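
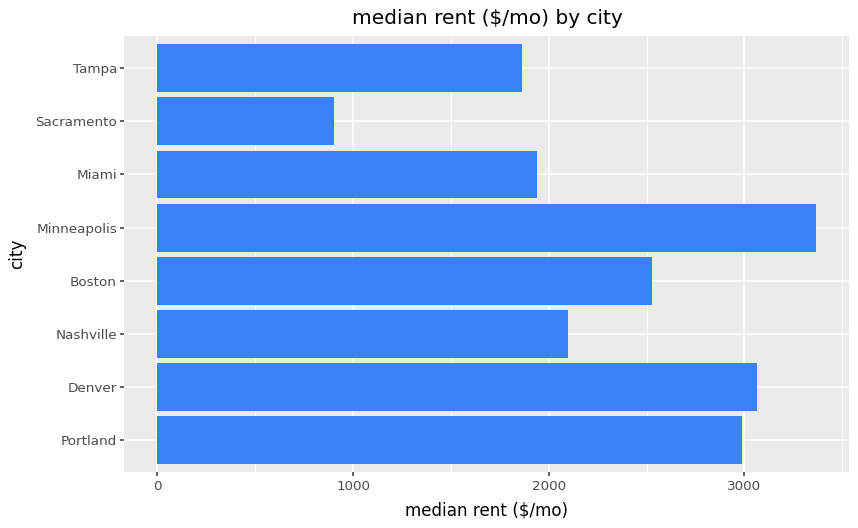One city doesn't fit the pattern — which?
Sacramento ≈ 1000; the rest sit between ≈ 2000 and ≈ 3500.

Sacramento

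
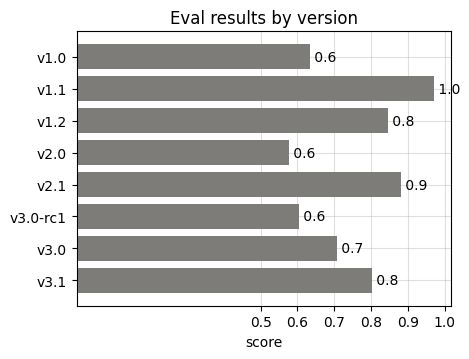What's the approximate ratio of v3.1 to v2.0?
≈ 1.33×

v3.1 ≈ 0.8, v2.0 ≈ 0.6; 0.8/0.6 ≈ 1.33.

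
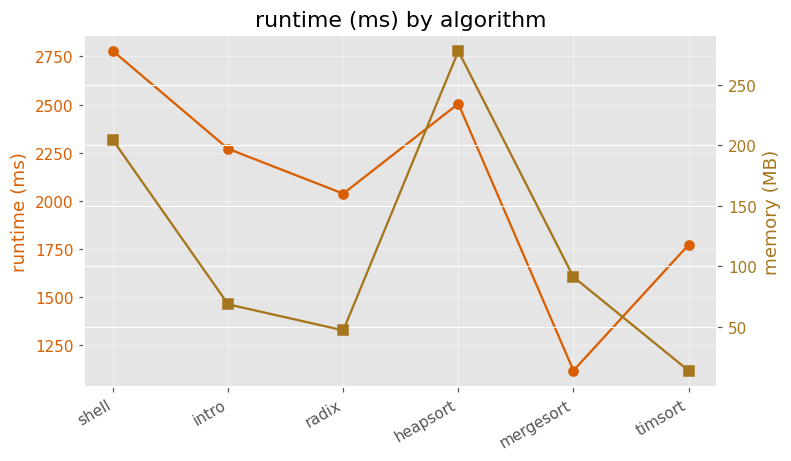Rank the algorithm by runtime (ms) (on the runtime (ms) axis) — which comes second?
Top 3 (on the runtime (ms) axis): shell ≈ 2800, heapsort ≈ 2600, intro ≈ 2200.

heapsort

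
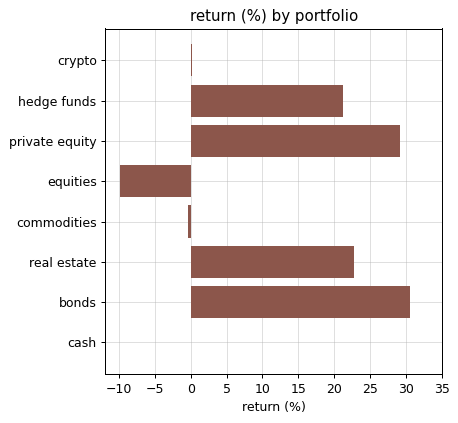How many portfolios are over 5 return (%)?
4

Above 5: hedge funds, private equity, real estate, bonds.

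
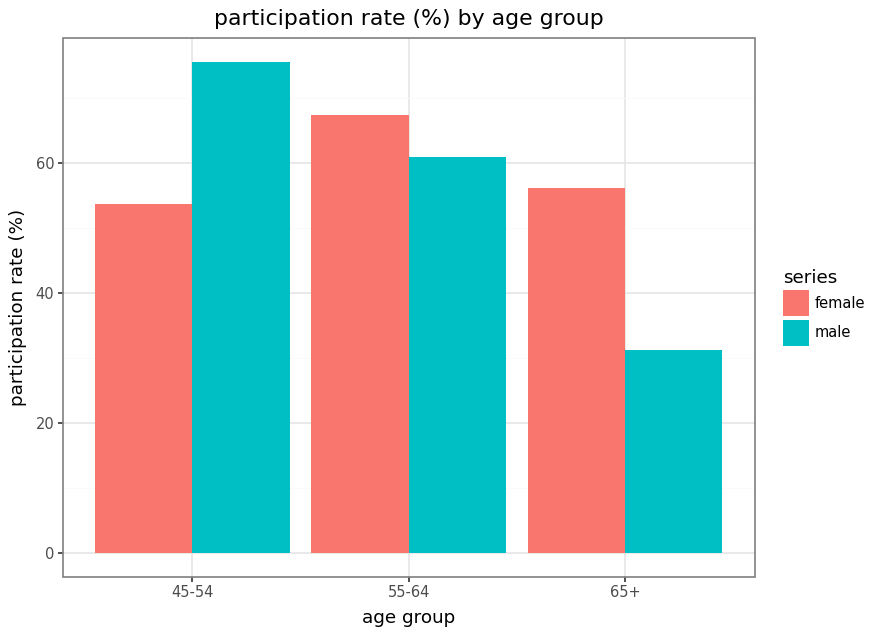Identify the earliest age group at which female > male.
45-54: female ≈ 50 vs male ≈ 80 (not yet); 55-64: female ≈ 70 vs male ≈ 60 (first crossover).

55-64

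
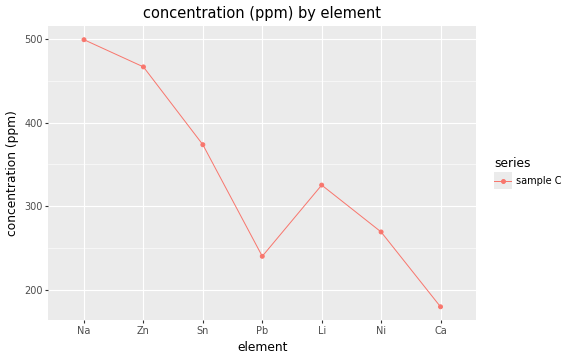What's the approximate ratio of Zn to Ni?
Zn ≈ 450, Ni ≈ 250; 450/250 ≈ 1.8.

≈ 1.8×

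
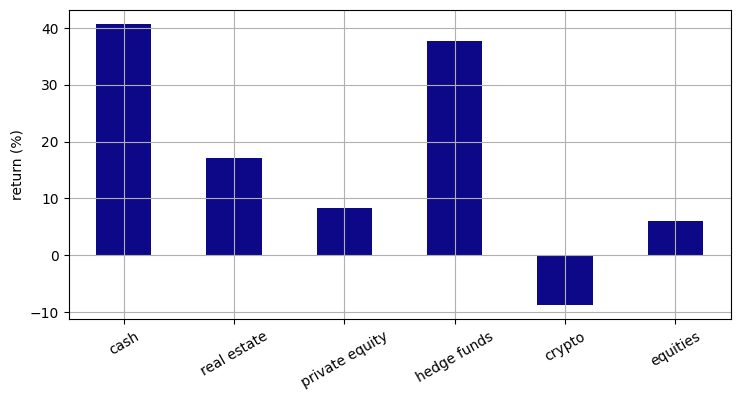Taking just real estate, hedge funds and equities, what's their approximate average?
≈ 20

(15 + 40 + 5) / 3 ≈ 20.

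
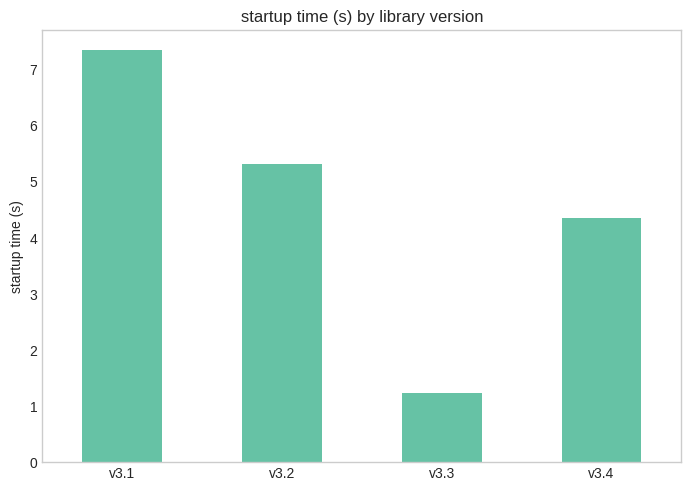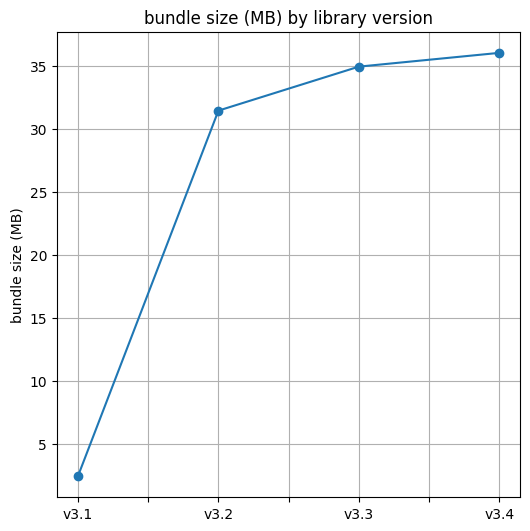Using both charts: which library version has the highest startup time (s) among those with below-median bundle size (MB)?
v3.1

Chart 2 median bundle size (MB) ≈ 35; below-median library versions: v3.1, v3.2. Among those, v3.1 has the highest startup time (s) (≈ 7).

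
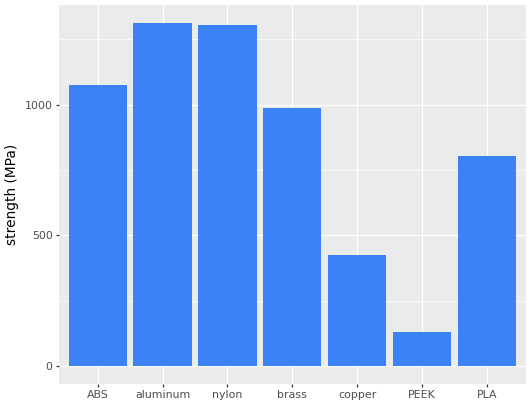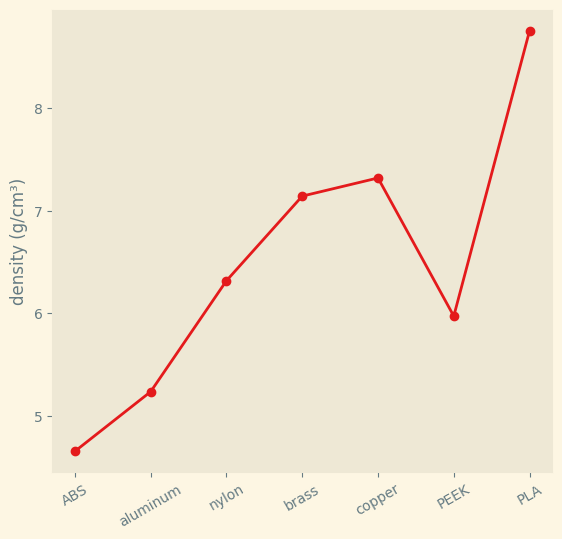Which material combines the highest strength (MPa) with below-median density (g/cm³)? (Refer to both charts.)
aluminum

Chart 2 median density (g/cm³) ≈ 6; below-median materials: ABS, aluminum, PEEK. Among those, aluminum has the highest strength (MPa) (≈ 1400).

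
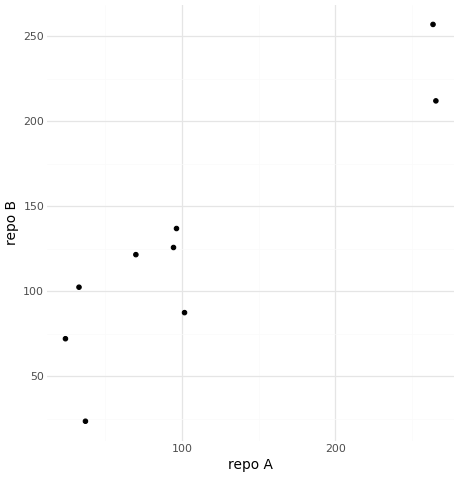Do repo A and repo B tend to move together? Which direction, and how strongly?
positive, strong

Points are positively correlated; strong (|r| ≈ 0.9).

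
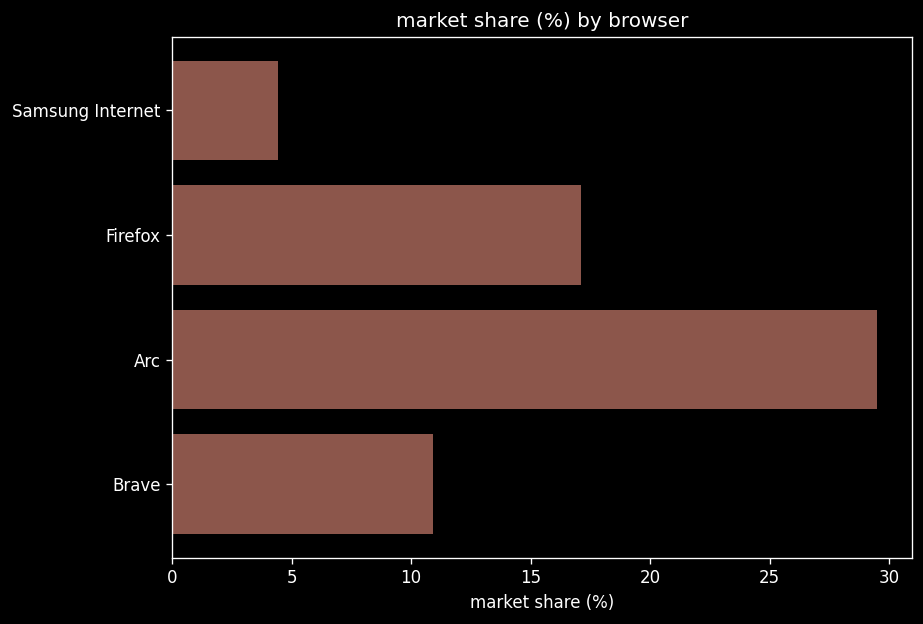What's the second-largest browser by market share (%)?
Firefox

Top 3: Arc ≈ 30, Firefox ≈ 15, Brave ≈ 10.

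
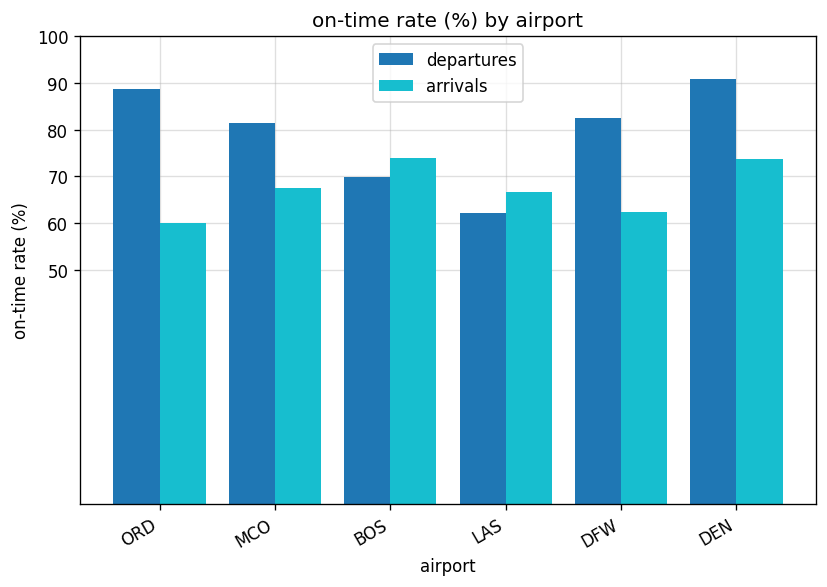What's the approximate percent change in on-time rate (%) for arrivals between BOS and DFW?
BOS ≈ 70, DFW ≈ 60; (60 − 70) / 70 ≈ -14.3%.

≈ -14.3%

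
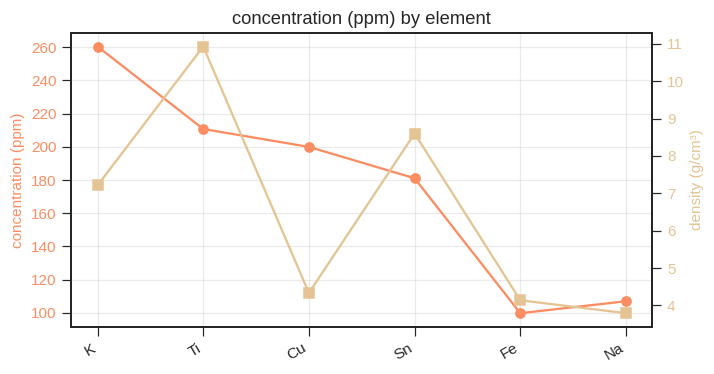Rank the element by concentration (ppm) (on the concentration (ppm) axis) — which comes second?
Top 3 (on the concentration (ppm) axis): K ≈ 260, Ti ≈ 220, Cu ≈ 200.

Ti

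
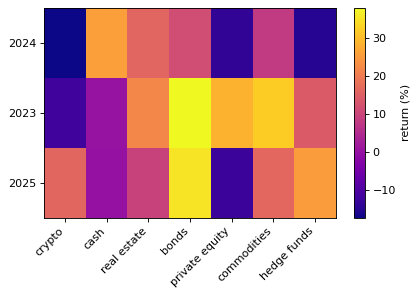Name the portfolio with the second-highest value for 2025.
hedge funds

Top 3 for 2025: bonds ≈ 35, hedge funds ≈ 25, commodities ≈ 15.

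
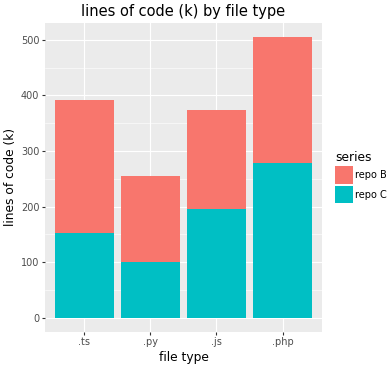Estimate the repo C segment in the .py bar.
≈ 100

repo C top ≈ 100, bottom ≈ 0; segment ≈ 100.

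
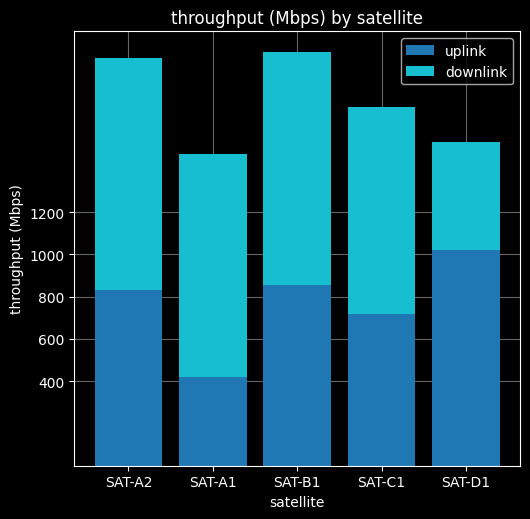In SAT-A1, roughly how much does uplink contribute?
≈ 400

uplink top ≈ 400, bottom ≈ 0; segment ≈ 400.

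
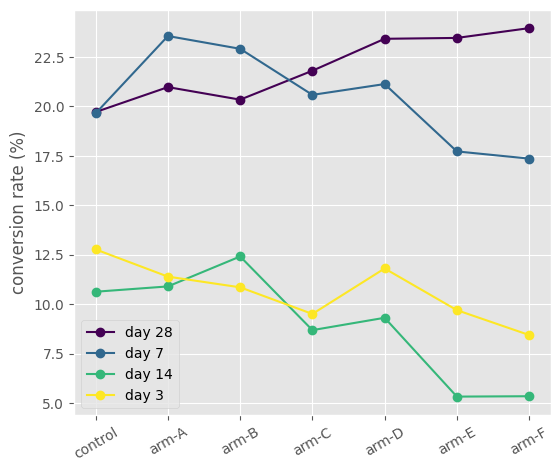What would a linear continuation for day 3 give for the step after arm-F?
≈ 6

Last three: 12, 10, 8 → slope ≈ -2/step → next ≈ 6.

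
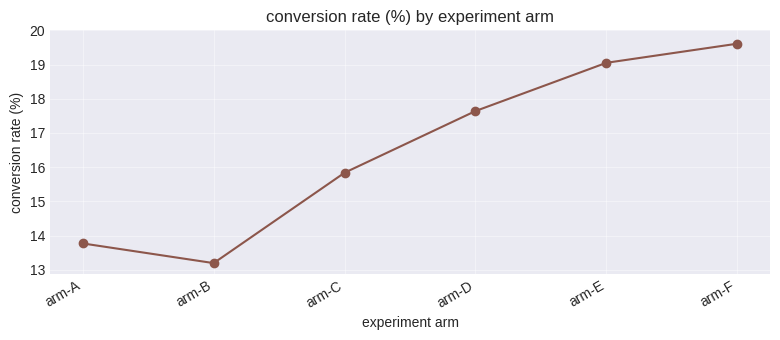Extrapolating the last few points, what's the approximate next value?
≈ 21

Last three: 18, 19, 20 → slope ≈ 1/step → next ≈ 21.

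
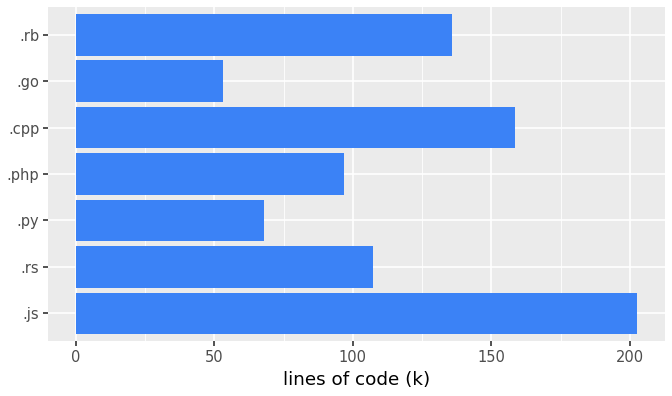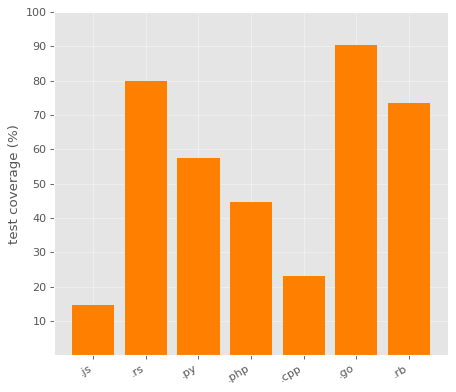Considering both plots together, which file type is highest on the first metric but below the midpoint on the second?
Chart 2 median test coverage (%) ≈ 60; below-median file types: .js, .php, .cpp. Among those, .js has the highest lines of code (k) (≈ 200).

.js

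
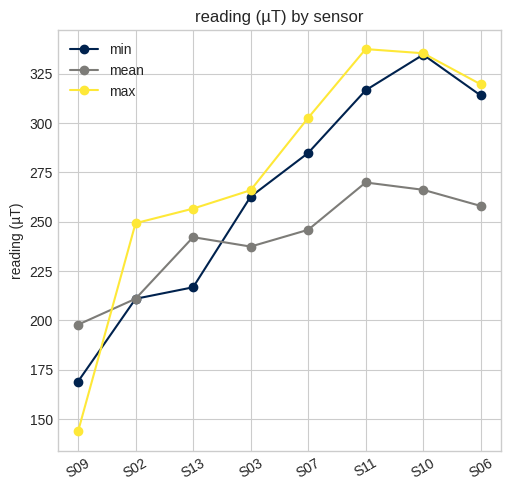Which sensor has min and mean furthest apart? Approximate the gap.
S10, ≈ 80 µT

S10: min ≈ 340, mean ≈ 260 → gap ≈ 80. Next-largest (S06) is only ≈ 60.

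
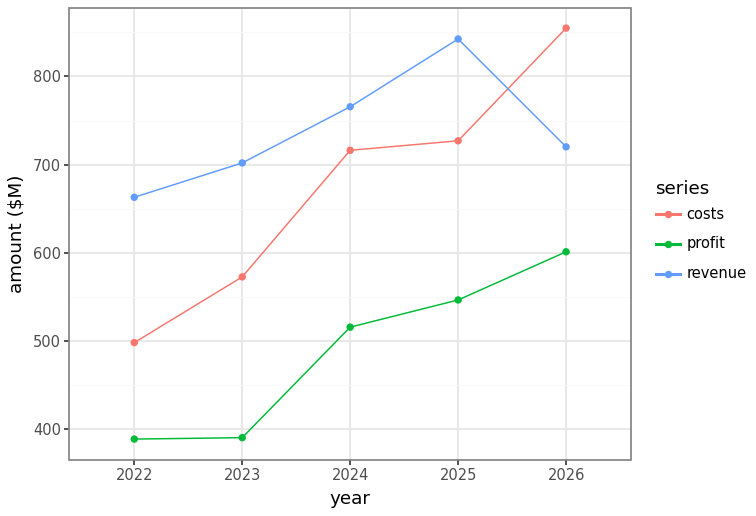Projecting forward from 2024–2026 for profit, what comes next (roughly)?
≈ 650

Last three: 500, 550, 600 → slope ≈ 50/step → next ≈ 650.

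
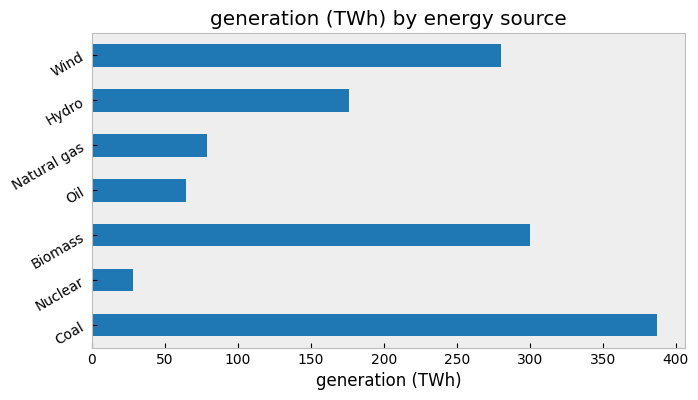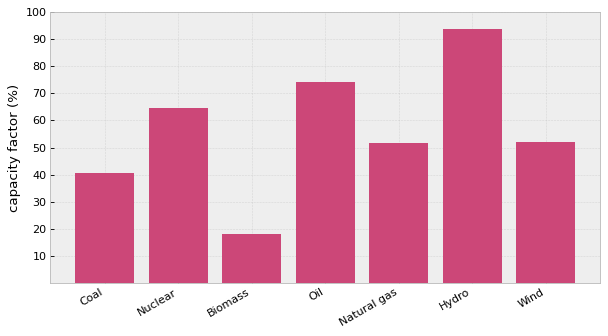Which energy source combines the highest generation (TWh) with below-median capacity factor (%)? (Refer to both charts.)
Chart 2 median capacity factor (%) ≈ 50; below-median energy sources: Coal, Biomass, Natural gas. Among those, Coal has the highest generation (TWh) (≈ 400).

Coal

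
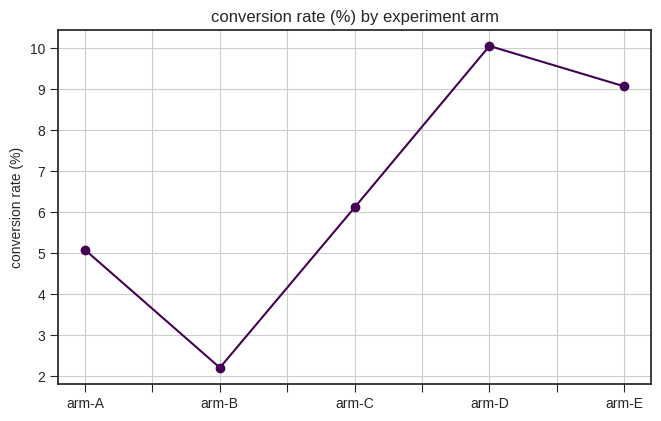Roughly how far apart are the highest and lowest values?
Max arm-D ≈ 10, min arm-B ≈ 2; range ≈ 8.

≈ 8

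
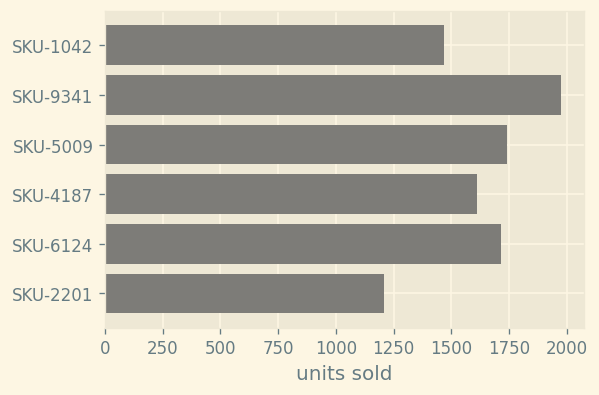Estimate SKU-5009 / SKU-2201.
SKU-5009 ≈ 1800, SKU-2201 ≈ 1200; 1800/1200 ≈ 1.5.

≈ 1.5×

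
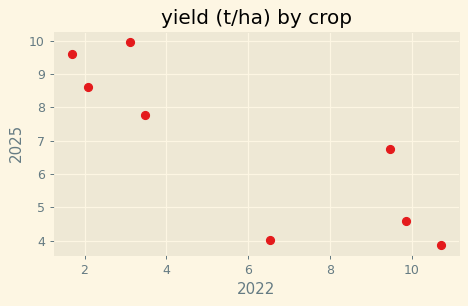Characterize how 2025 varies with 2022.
negative, strong

Points are negatively correlated; strong (|r| ≈ 0.8).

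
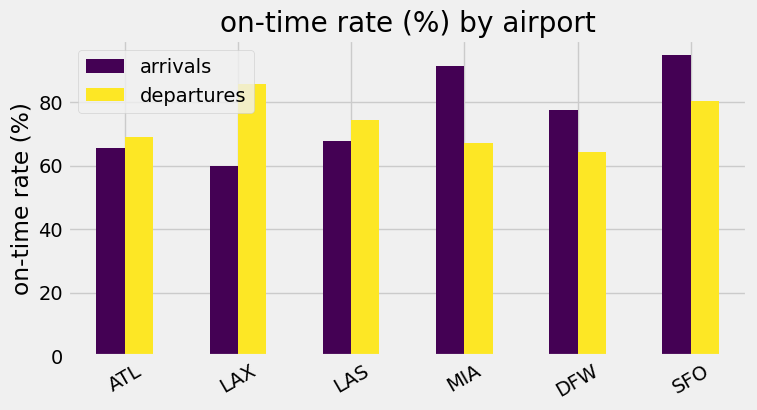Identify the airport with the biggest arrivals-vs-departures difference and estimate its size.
LAX, ≈ 30 %

LAX: arrivals ≈ 60, departures ≈ 90 → gap ≈ 30. Next-largest (MIA) is only ≈ 20.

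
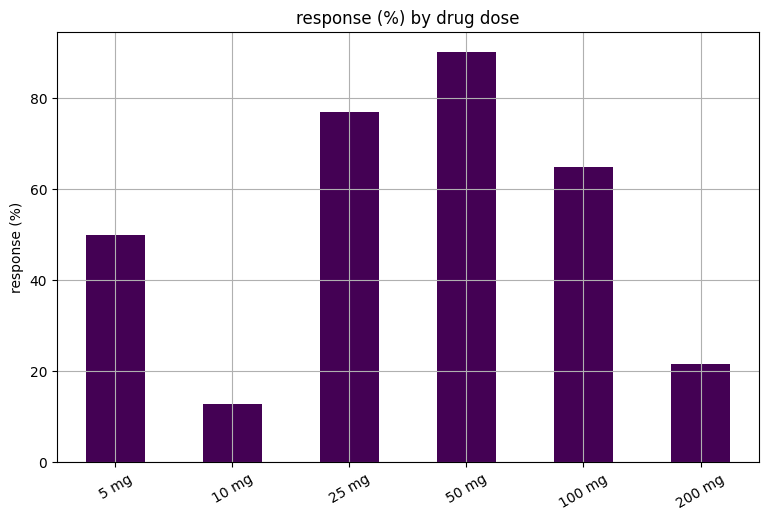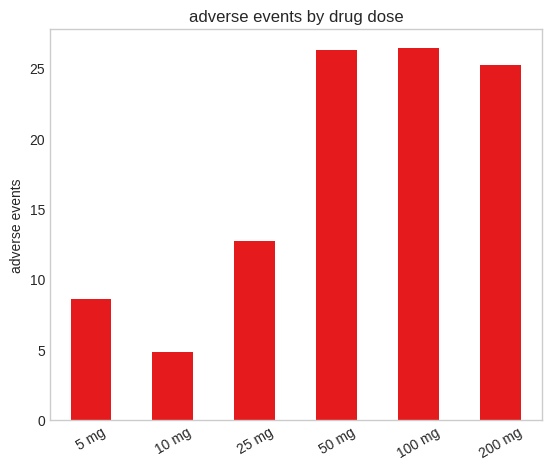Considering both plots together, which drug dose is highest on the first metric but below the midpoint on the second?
Chart 2 median adverse events ≈ 20; below-median drug doses: 5 mg, 10 mg, 25 mg. Among those, 25 mg has the highest response (%) (≈ 80).

25 mg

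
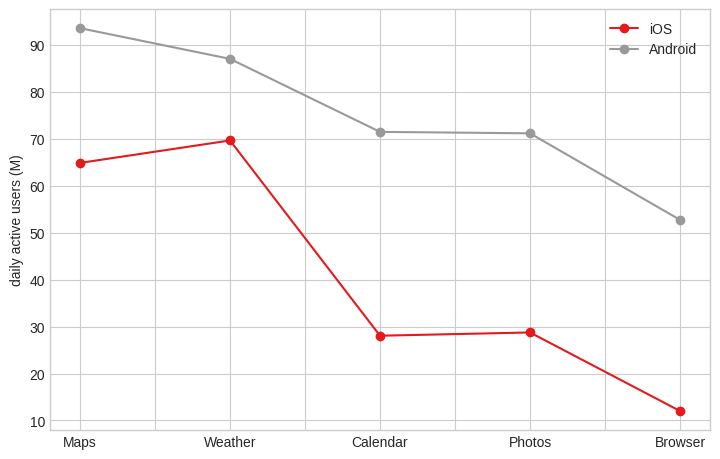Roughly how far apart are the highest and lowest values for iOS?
Max Weather ≈ 70, min Browser ≈ 10; range ≈ 60.

≈ 60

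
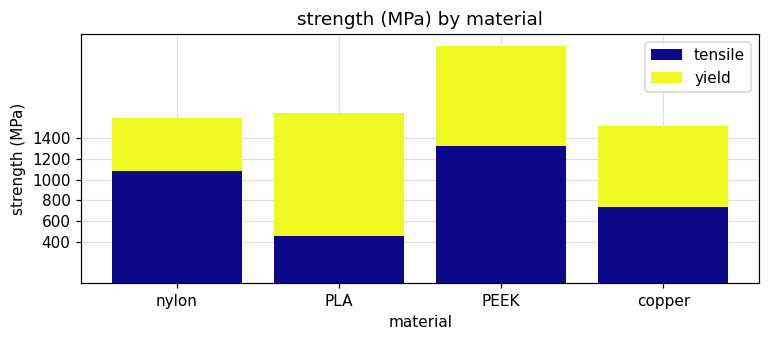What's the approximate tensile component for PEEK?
≈ 1400

tensile top ≈ 1400, bottom ≈ 0; segment ≈ 1400.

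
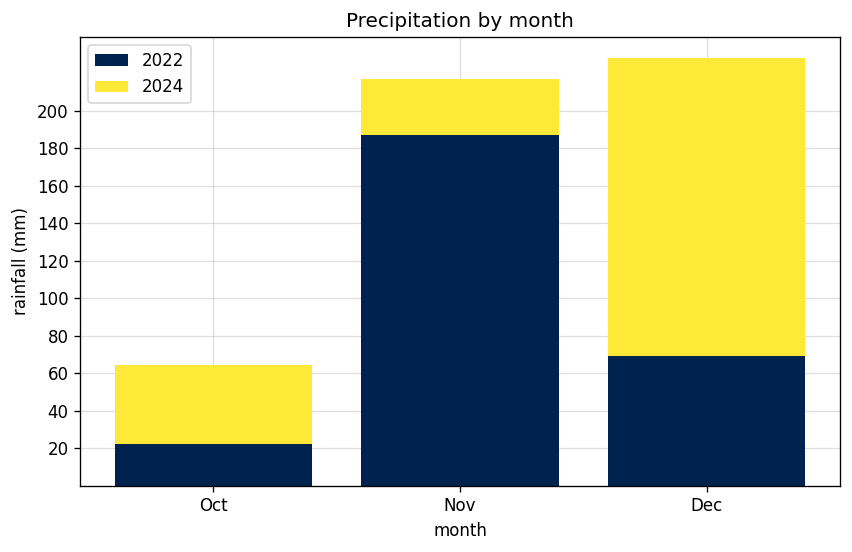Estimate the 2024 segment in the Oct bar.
2024 top ≈ 60, bottom ≈ 20; segment ≈ 40.

≈ 40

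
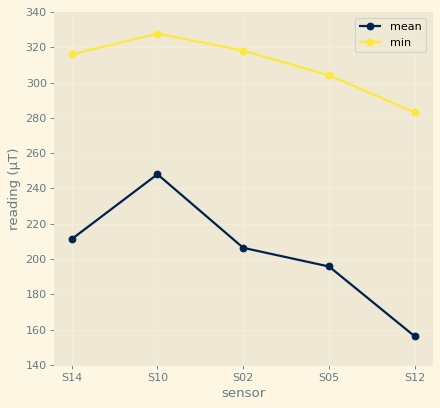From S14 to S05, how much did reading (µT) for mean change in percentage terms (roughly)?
≈ -9.1%

S14 ≈ 220, S05 ≈ 200; (200 − 220) / 220 ≈ -9.1%.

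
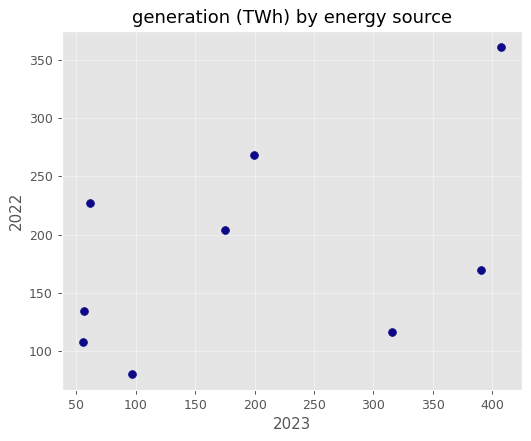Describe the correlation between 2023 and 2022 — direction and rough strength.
Points are positively correlated; moderate (|r| ≈ 0.5).

positive, moderate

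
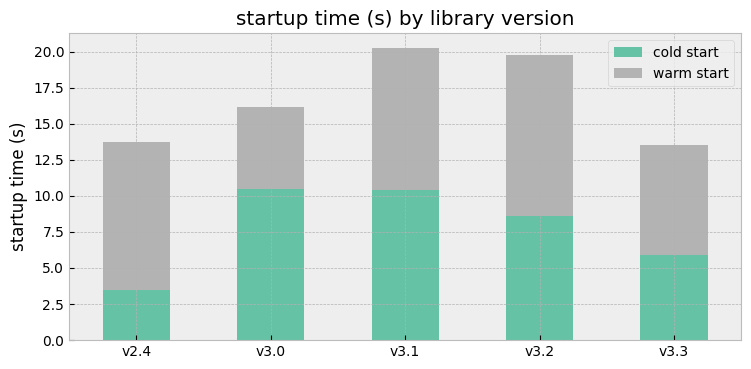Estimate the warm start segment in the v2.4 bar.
≈ 10

warm start top ≈ 14, bottom ≈ 4; segment ≈ 10.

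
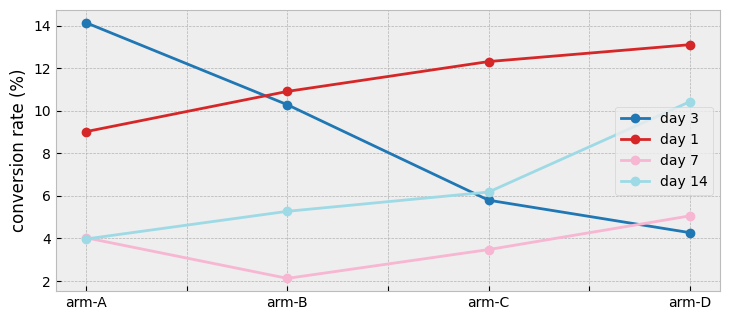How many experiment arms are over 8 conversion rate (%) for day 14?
Above 8: arm-D.

1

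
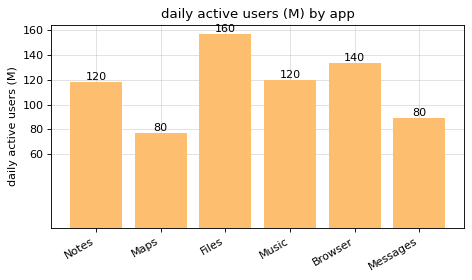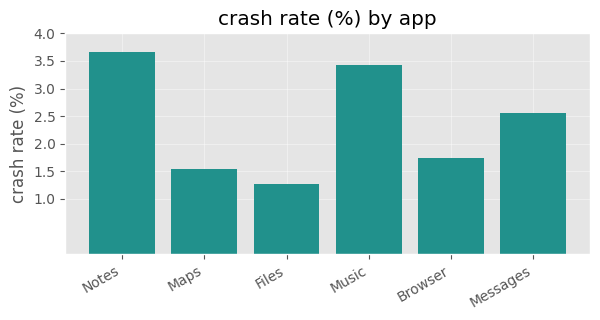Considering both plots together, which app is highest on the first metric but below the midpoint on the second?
Files

Chart 2 median crash rate (%) ≈ 2; below-median apps: Maps, Files, Browser. Among those, Files has the highest daily active users (M) (≈ 160).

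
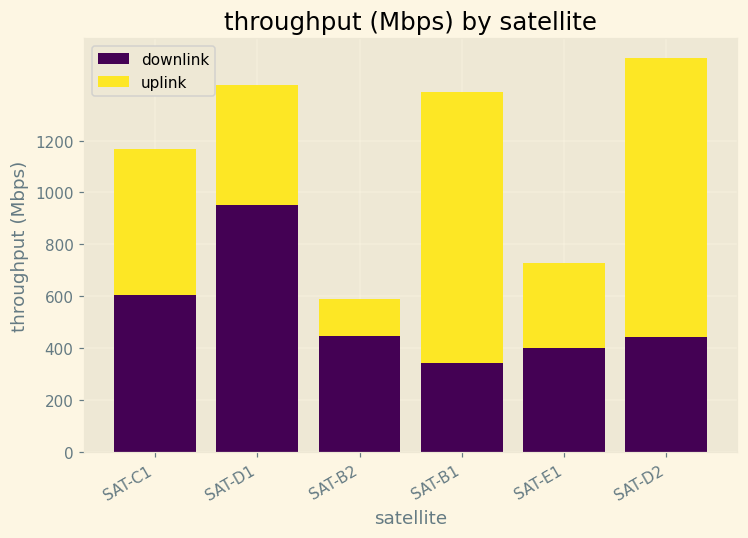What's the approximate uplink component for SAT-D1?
uplink top ≈ 1400, bottom ≈ 1000; segment ≈ 400.

≈ 400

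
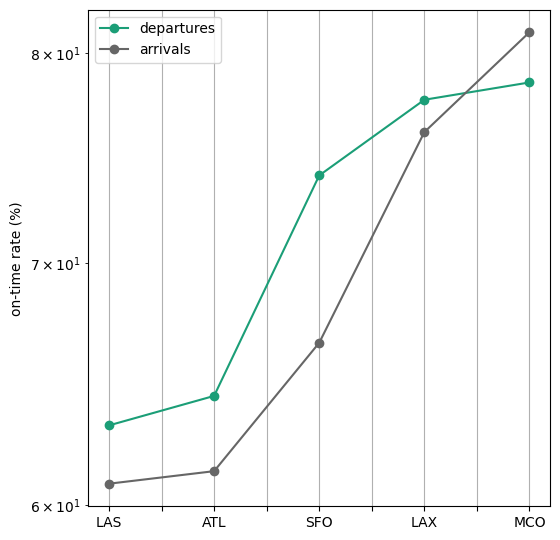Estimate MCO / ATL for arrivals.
≈ 1.32×

MCO ≈ 82, ATL ≈ 62; 82/62 ≈ 1.32.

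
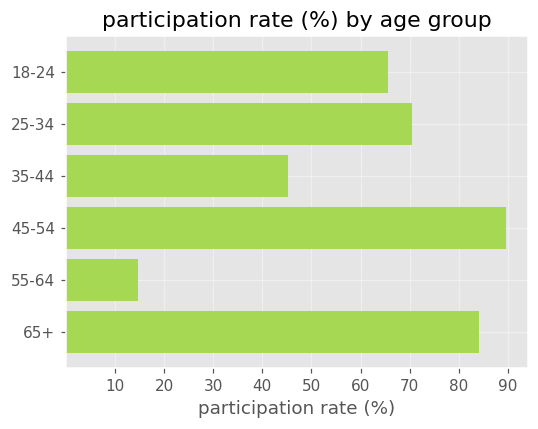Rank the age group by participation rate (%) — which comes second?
Top 3: 45-54 ≈ 90, 65+ ≈ 80, 25-34 ≈ 70.

65+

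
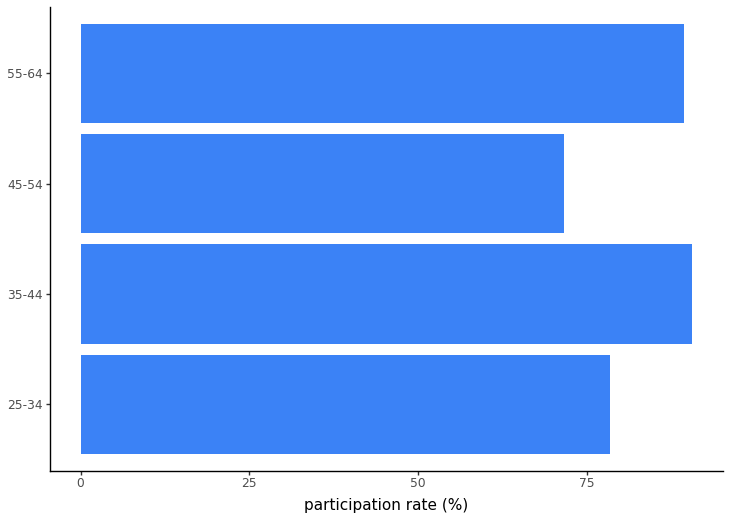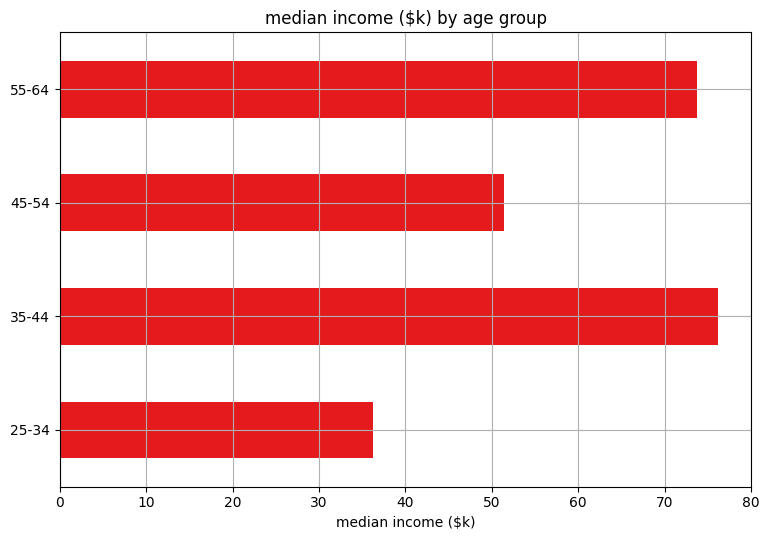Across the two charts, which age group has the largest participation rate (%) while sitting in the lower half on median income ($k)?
Chart 2 median median income ($k) ≈ 60; below-median age groups: 25-34, 45-54. Among those, 25-34 has the highest participation rate (%) (≈ 80).

25-34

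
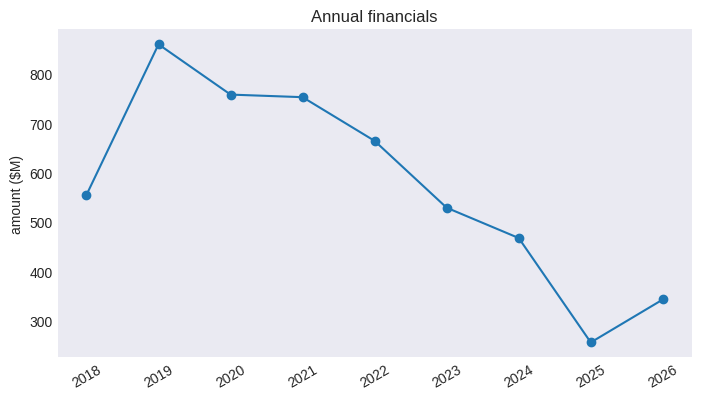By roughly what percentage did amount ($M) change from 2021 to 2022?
2021 ≈ 800, 2022 ≈ 700; (700 − 800) / 800 ≈ -12.5%.

≈ -12.5%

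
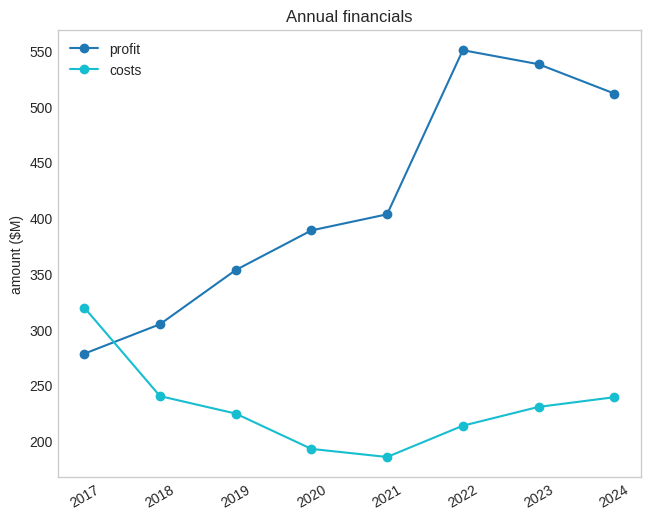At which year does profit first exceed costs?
2018

2017: profit ≈ 300 vs costs ≈ 300 (not yet); 2018: profit ≈ 300 vs costs ≈ 250 (first crossover).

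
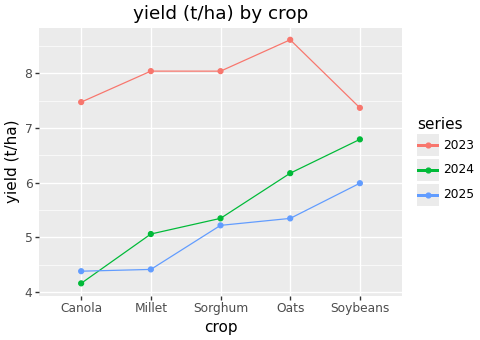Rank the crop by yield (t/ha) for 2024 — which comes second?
Top 3 for 2024: Soybeans ≈ 7.0, Oats ≈ 6.0, Sorghum ≈ 5.5.

Oats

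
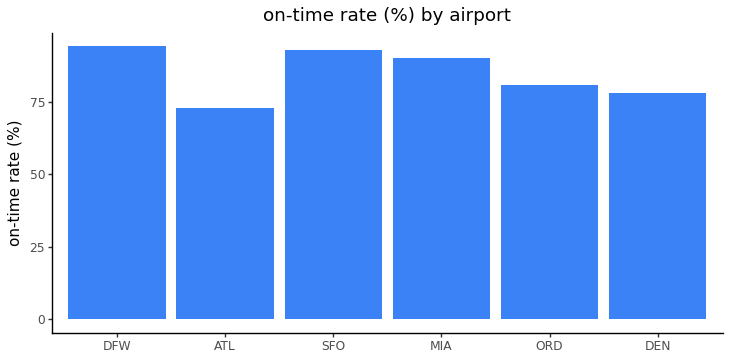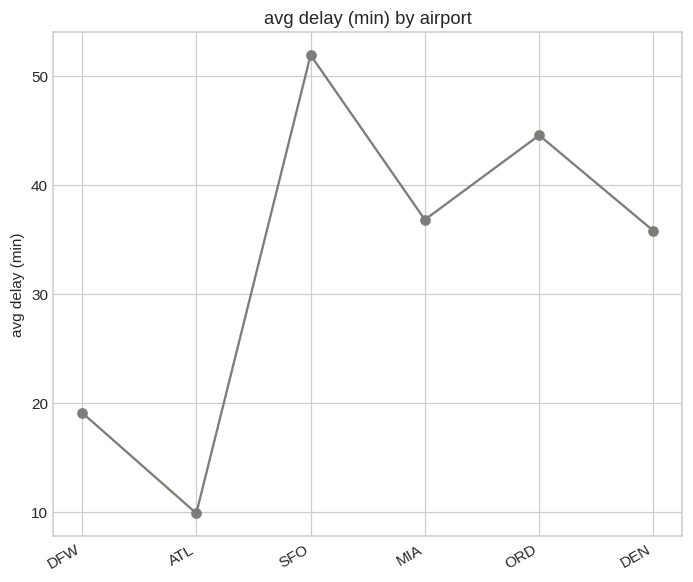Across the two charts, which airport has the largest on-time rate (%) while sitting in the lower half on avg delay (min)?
Chart 2 median avg delay (min) ≈ 35; below-median airports: DFW, ATL, DEN. Among those, DFW has the highest on-time rate (%) (≈ 90).

DFW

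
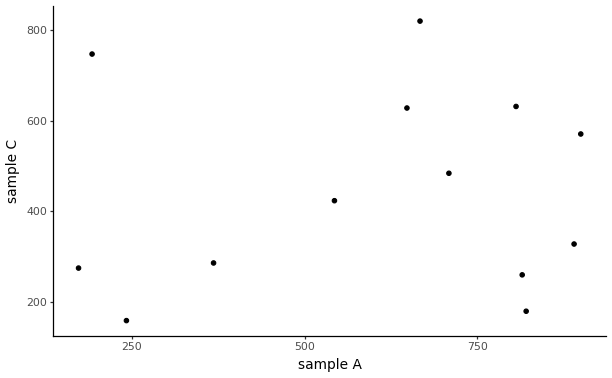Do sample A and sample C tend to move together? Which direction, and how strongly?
no clear correlation

Points are roughly uncorrelated; weak (|r| ≈ 0.1).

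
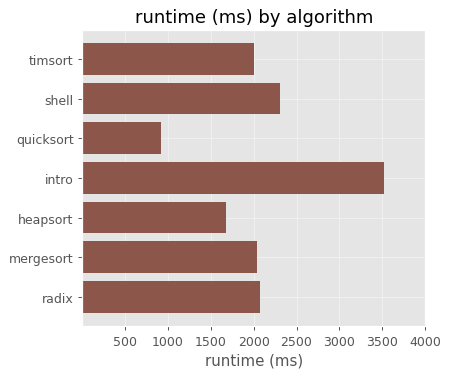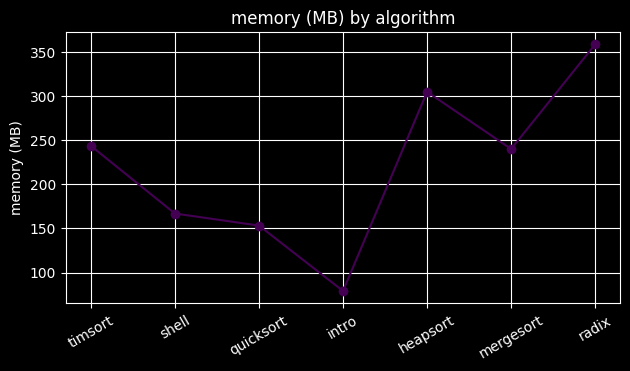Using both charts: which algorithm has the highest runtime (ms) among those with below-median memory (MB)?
Chart 2 median memory (MB) ≈ 250; below-median algorithms: shell, quicksort, intro. Among those, intro has the highest runtime (ms) (≈ 3500).

intro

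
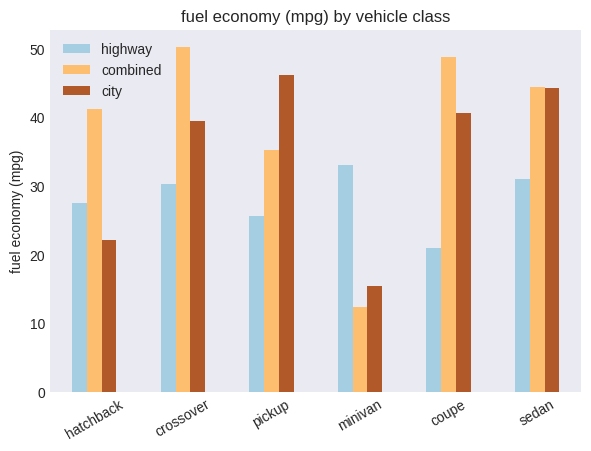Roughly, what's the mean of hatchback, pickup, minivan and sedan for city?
≈ 31

(20 + 45 + 15 + 45) / 4 ≈ 31.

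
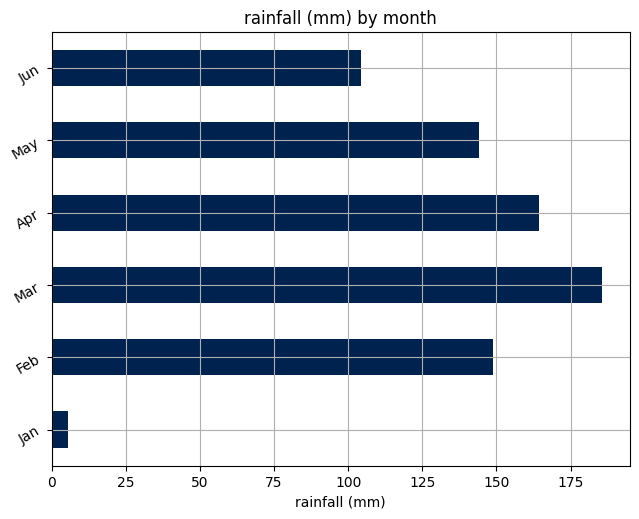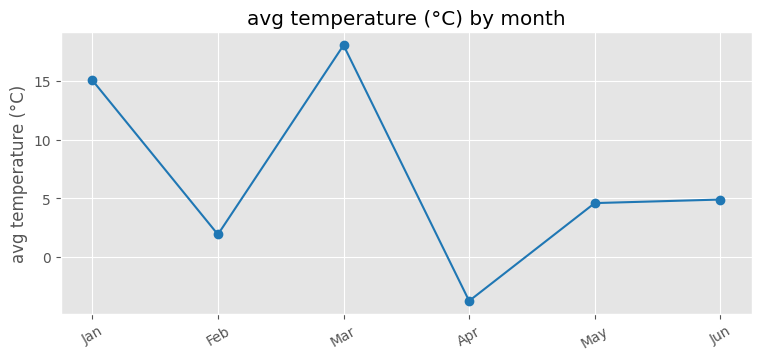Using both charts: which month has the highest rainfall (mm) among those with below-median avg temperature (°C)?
Chart 2 median avg temperature (°C) ≈ 4; below-median months: Feb, Apr, May. Among those, Apr has the highest rainfall (mm) (≈ 160).

Apr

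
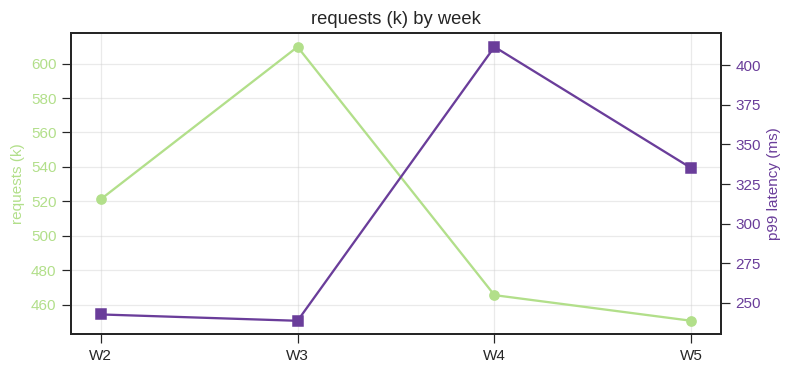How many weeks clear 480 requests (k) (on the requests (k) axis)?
Above 480: W2, W3.

2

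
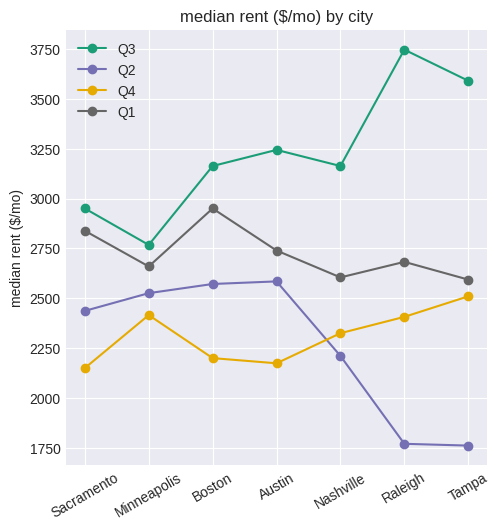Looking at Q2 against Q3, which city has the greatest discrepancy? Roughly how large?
Raleigh: Q2 ≈ 1800, Q3 ≈ 3800 → gap ≈ 2000. Next-largest (Tampa) is only ≈ 1800.

Raleigh, ≈ 2000 $/mo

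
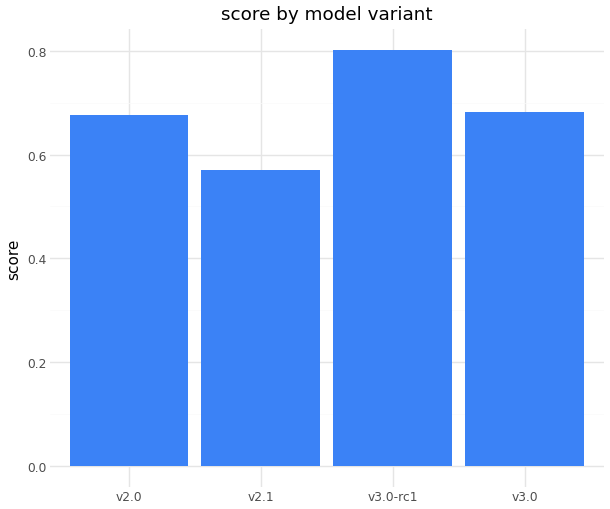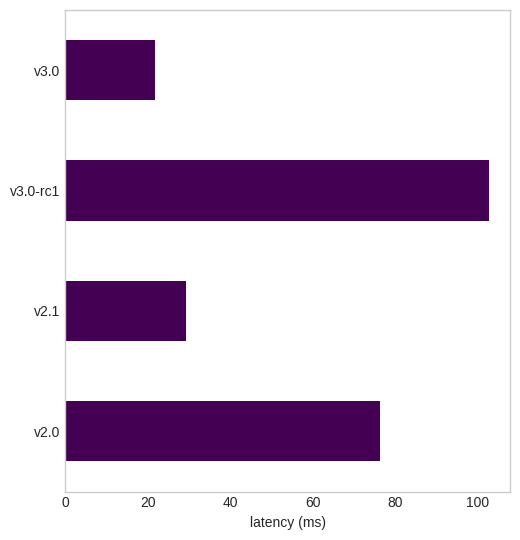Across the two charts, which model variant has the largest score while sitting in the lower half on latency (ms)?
v3.0

Chart 2 median latency (ms) ≈ 50; below-median model variants: v2.1, v3.0. Among those, v3.0 has the highest score (≈ 0.7).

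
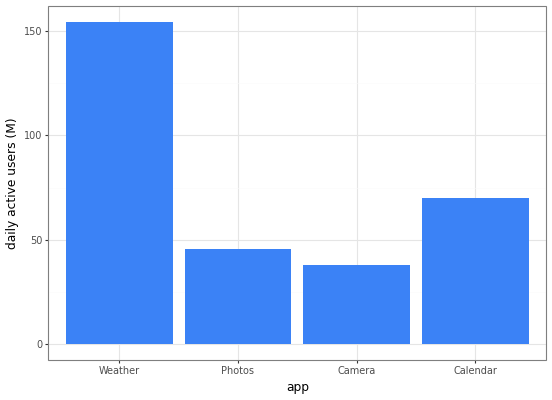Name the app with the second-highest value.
Calendar

Top 3: Weather ≈ 160, Calendar ≈ 80, Photos ≈ 40.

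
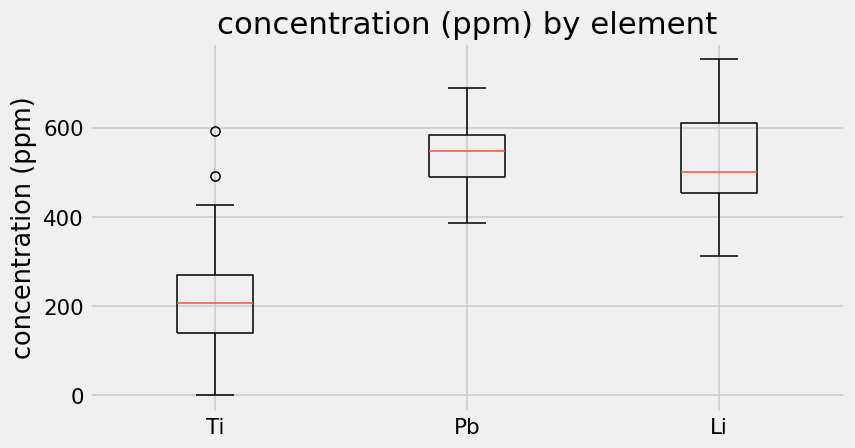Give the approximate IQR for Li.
≈ 150

Q3 ≈ 600, Q1 ≈ 450; IQR ≈ 150.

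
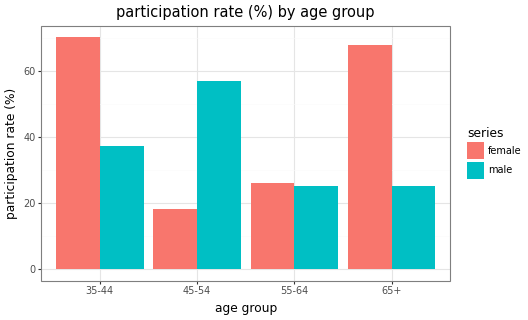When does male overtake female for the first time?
45-54

35-44: male ≈ 40 vs female ≈ 70 (not yet); 45-54: male ≈ 60 vs female ≈ 20 (first crossover).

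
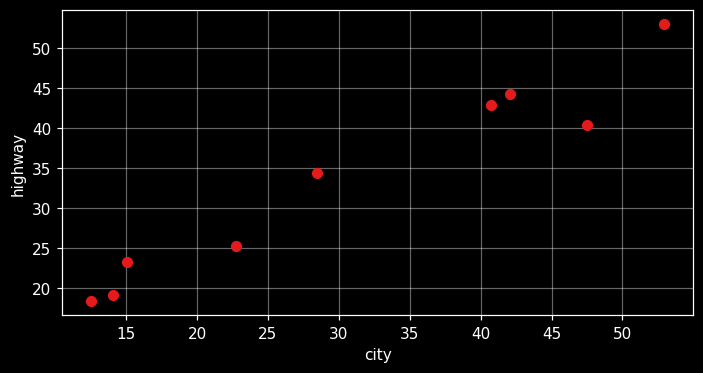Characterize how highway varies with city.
Points are positively correlated; strong (|r| ≈ 1.0).

positive, strong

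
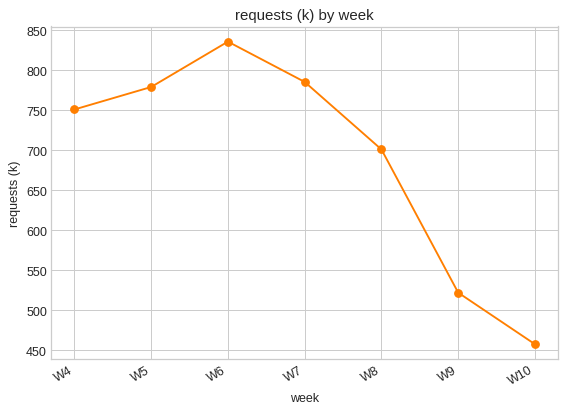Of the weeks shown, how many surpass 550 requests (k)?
Above 550: W4, W5, W6, W7, W8.

5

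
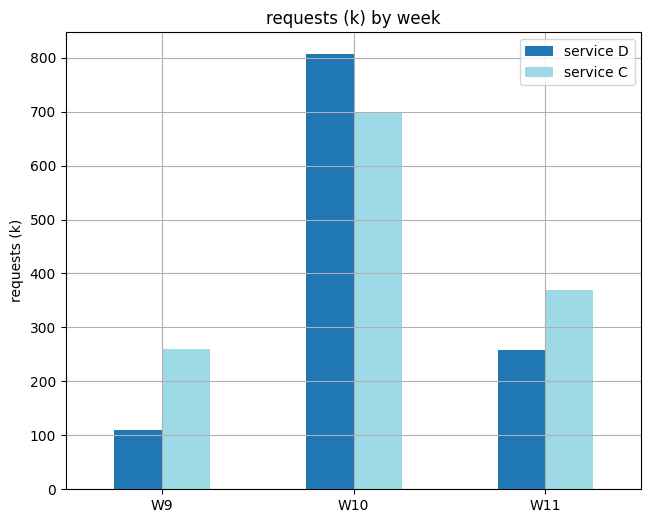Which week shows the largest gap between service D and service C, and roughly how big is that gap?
W9, ≈ 200 k

W9: service D ≈ 100, service C ≈ 300 → gap ≈ 200. Next-largest (W11) is only ≈ 100.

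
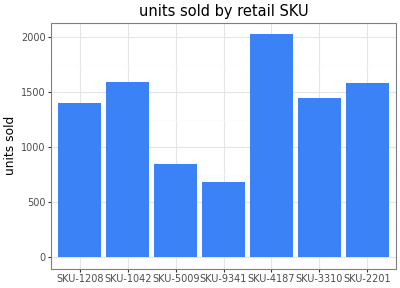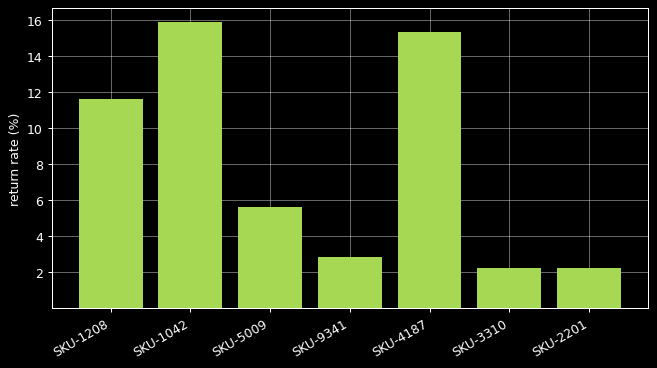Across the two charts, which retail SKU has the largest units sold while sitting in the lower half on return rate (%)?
Chart 2 median return rate (%) ≈ 6; below-median retail SKUs: SKU-9341, SKU-3310, SKU-2201. Among those, SKU-2201 has the highest units sold (≈ 1600).

SKU-2201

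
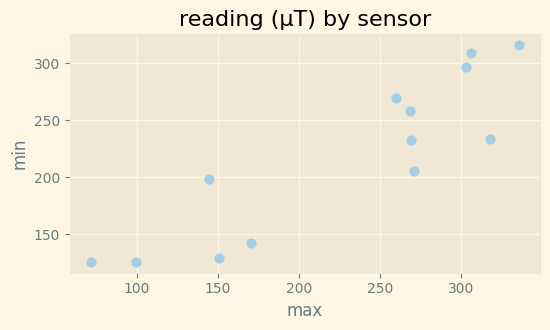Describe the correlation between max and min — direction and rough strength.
Points are positively correlated; strong (|r| ≈ 0.9).

positive, strong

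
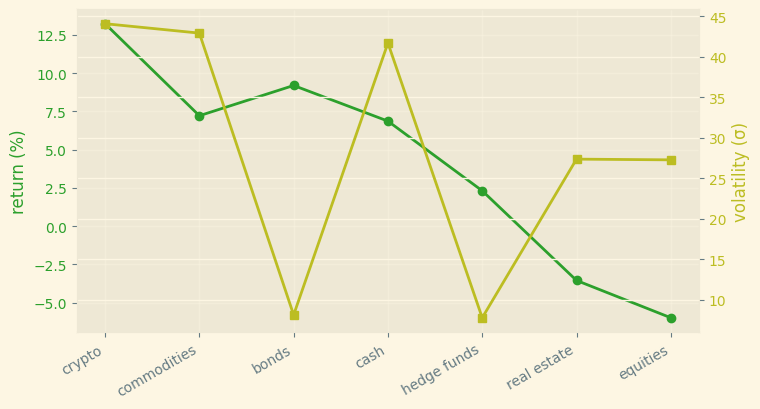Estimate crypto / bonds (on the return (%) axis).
≈ 1.4×

crypto ≈ 14, bonds ≈ 10; 14/10 ≈ 1.4.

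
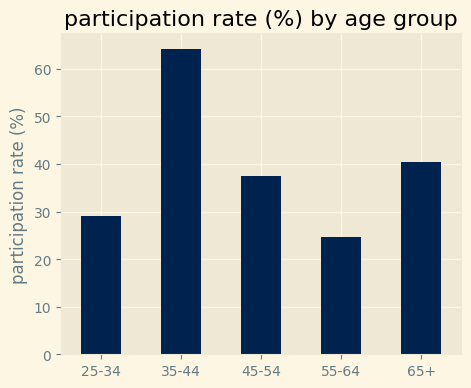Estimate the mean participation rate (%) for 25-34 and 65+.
≈ 35

(30 + 40) / 2 ≈ 35.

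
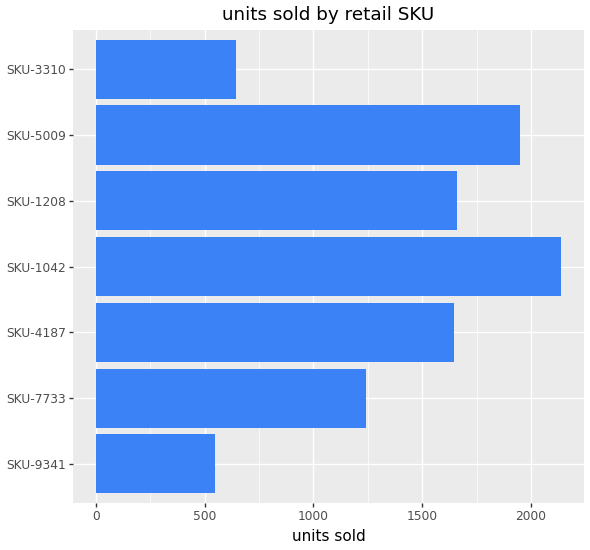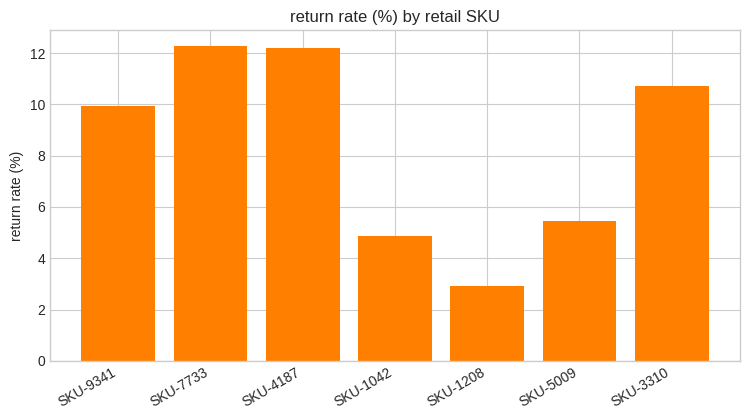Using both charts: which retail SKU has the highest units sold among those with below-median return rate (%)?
Chart 2 median return rate (%) ≈ 10; below-median retail SKUs: SKU-1042, SKU-1208, SKU-5009. Among those, SKU-1042 has the highest units sold (≈ 2200).

SKU-1042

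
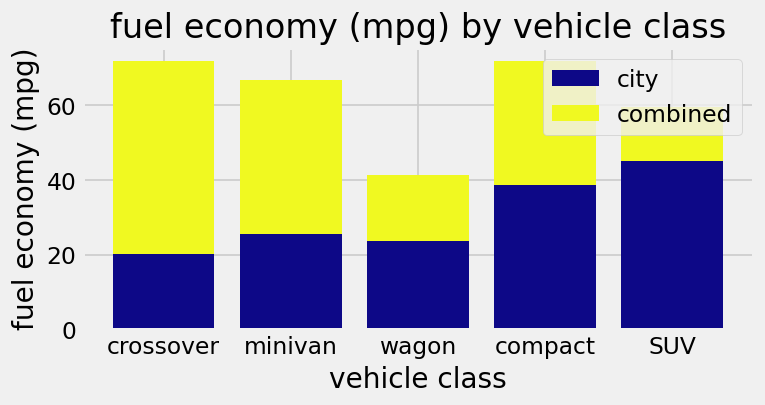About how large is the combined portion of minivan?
combined top ≈ 70, bottom ≈ 30; segment ≈ 40.

≈ 40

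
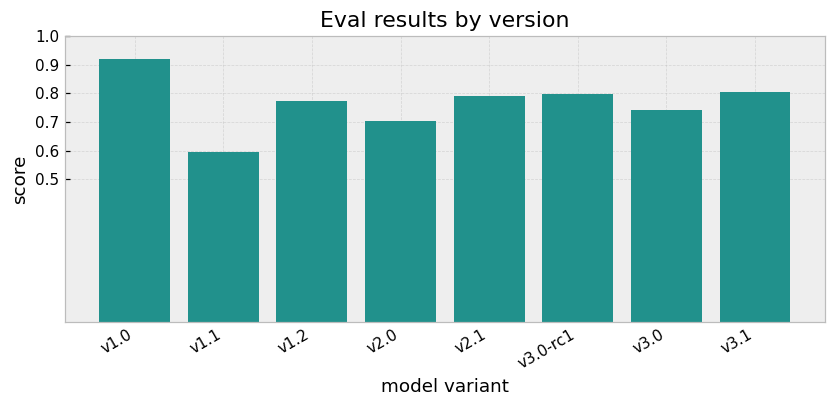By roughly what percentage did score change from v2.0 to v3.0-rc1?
≈ +14.3%

v2.0 ≈ 0.7, v3.0-rc1 ≈ 0.8; (0.8 − 0.7) / 0.7 ≈ +14.3%.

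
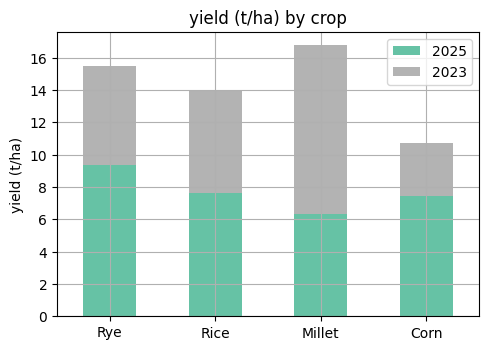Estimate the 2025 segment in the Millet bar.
≈ 6

2025 top ≈ 6, bottom ≈ 0; segment ≈ 6.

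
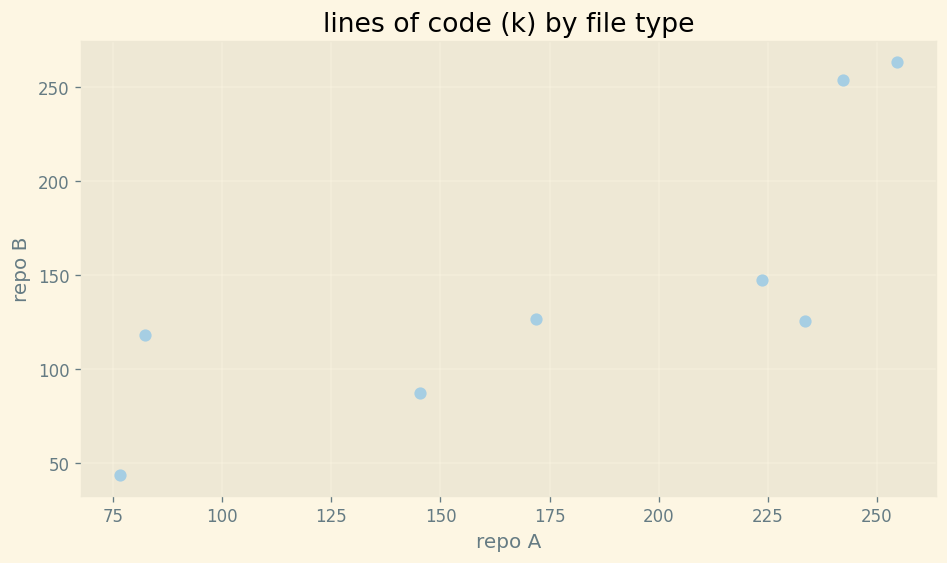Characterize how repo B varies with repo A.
Points are positively correlated; strong (|r| ≈ 0.8).

positive, strong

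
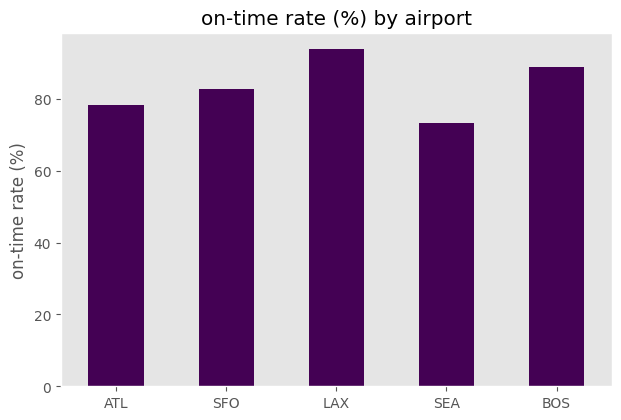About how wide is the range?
Max LAX ≈ 90, min SEA ≈ 70; range ≈ 20.

≈ 20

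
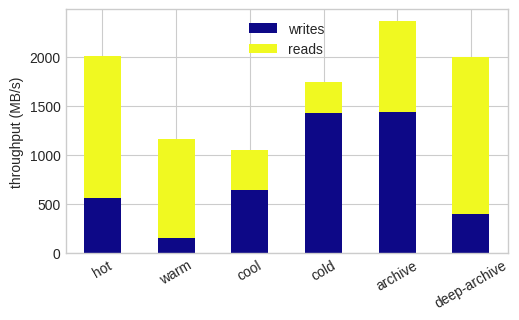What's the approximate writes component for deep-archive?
writes top ≈ 400, bottom ≈ 0; segment ≈ 400.

≈ 400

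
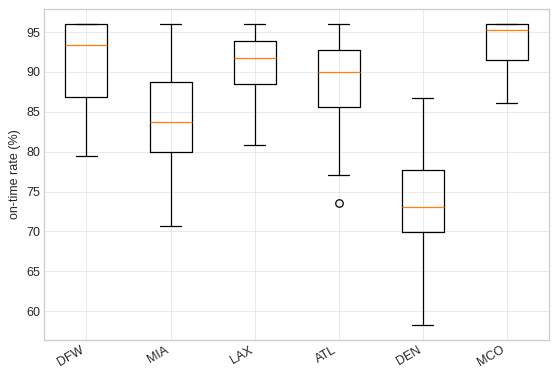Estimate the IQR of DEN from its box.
Q3 ≈ 78, Q1 ≈ 70; IQR ≈ 8.

≈ 8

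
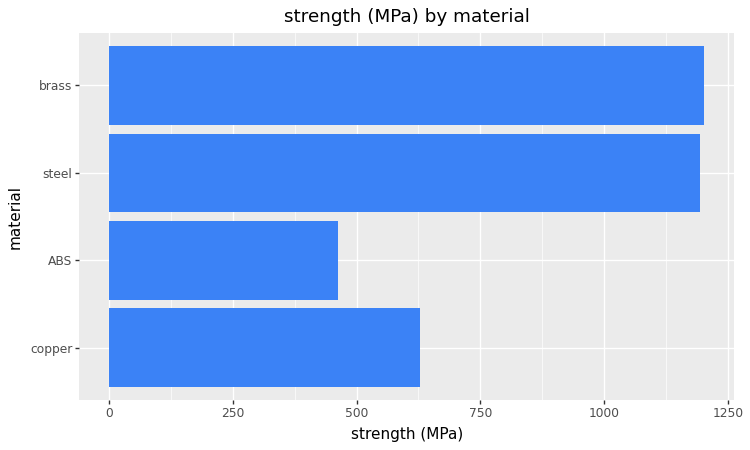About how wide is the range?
≈ 800

Max brass ≈ 1200, min ABS ≈ 400; range ≈ 800.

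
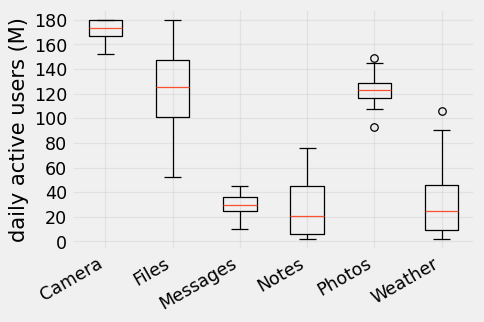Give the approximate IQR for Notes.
Q3 ≈ 40, Q1 ≈ 0; IQR ≈ 40.

≈ 40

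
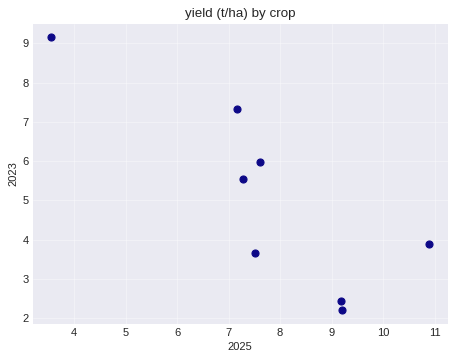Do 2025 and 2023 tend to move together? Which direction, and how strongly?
negative, strong

Points are negatively correlated; strong (|r| ≈ 0.8).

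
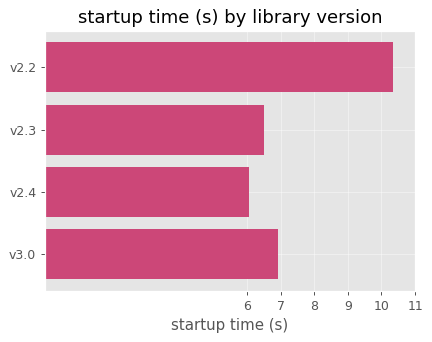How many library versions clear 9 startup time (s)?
1

Above 9: v2.2.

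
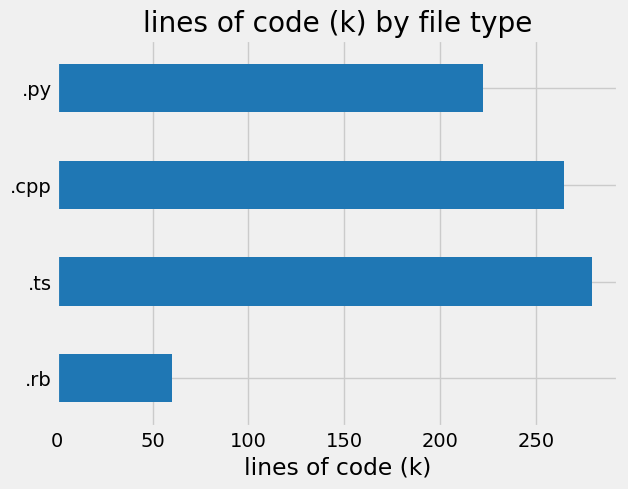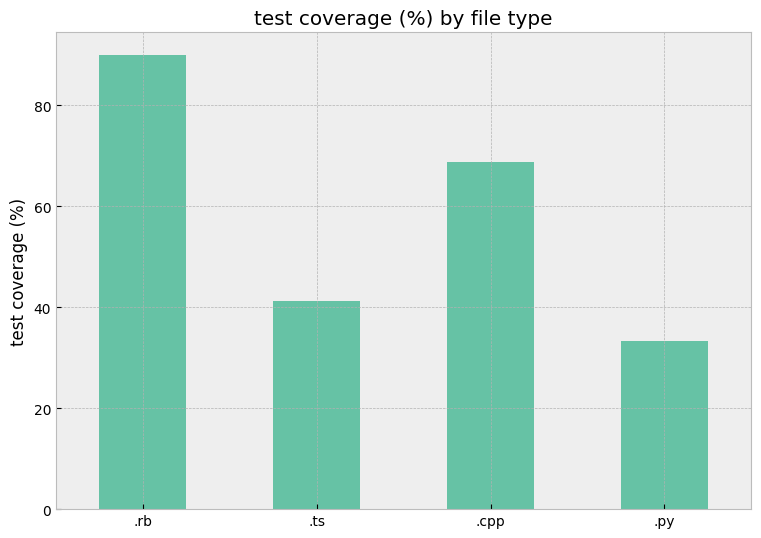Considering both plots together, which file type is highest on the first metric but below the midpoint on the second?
Chart 2 median test coverage (%) ≈ 60; below-median file types: .ts, .py. Among those, .ts has the highest lines of code (k) (≈ 300).

.ts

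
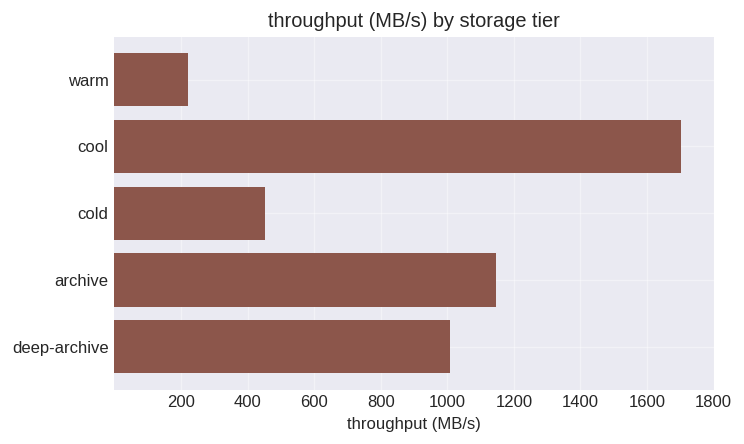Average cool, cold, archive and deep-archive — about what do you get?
(1800 + 400 + 1200 + 1000) / 4 ≈ 1100.

≈ 1100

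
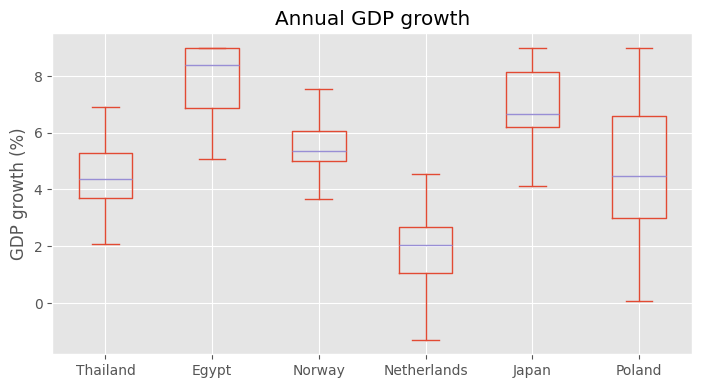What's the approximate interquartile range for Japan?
≈ 2

Q3 ≈ 8, Q1 ≈ 6; IQR ≈ 2.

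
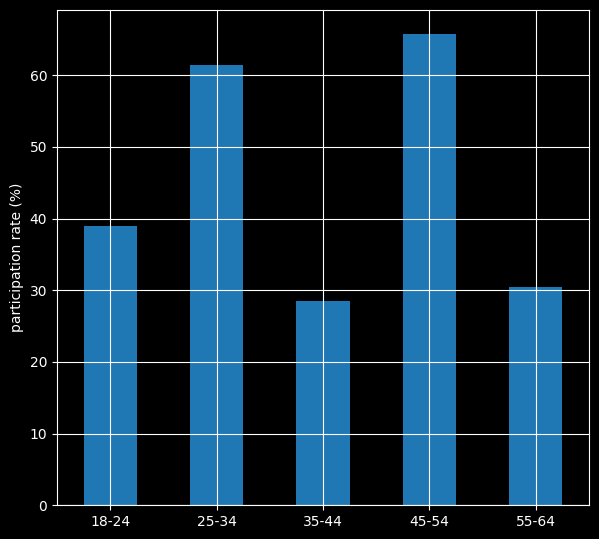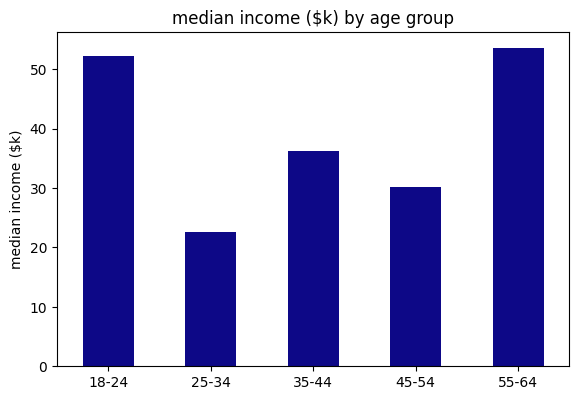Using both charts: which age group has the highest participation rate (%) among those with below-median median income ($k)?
Chart 2 median median income ($k) ≈ 35; below-median age groups: 25-34, 45-54. Among those, 45-54 has the highest participation rate (%) (≈ 70).

45-54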